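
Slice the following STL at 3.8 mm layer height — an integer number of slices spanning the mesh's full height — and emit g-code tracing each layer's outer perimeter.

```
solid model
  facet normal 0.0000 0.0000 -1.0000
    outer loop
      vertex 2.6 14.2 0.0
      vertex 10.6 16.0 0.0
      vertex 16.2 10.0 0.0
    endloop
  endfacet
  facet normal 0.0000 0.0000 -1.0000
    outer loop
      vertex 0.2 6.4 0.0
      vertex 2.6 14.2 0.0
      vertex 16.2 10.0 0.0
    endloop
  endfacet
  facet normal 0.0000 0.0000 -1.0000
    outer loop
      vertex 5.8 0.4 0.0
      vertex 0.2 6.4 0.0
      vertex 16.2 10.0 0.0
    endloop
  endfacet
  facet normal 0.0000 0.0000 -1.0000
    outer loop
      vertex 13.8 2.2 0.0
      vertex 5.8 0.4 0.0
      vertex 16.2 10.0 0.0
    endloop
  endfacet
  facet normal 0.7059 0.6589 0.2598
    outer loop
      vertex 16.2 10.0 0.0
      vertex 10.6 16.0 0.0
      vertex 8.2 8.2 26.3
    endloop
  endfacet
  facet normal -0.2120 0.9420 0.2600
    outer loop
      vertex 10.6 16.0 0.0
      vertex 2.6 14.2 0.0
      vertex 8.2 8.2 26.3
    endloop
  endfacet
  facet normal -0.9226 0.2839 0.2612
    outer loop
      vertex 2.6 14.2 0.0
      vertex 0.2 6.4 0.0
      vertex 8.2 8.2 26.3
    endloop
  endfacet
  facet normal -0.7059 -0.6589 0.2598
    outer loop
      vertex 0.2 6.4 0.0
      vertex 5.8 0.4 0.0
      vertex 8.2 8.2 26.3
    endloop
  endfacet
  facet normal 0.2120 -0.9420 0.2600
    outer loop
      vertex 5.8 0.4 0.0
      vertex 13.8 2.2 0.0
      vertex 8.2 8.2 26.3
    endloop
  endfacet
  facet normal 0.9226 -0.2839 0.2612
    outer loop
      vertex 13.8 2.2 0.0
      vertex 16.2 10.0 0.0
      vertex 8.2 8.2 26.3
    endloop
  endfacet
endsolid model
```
; perimeter-only toolpath
G21 ; units = mm
G90 ; absolute positioning
G28 ; home
; layer 1
G0 Z3.8
G0 X15.1 Y9.7
G1 X10.3 Y14.9
G1 X3.4 Y13.3
G1 X1.3 Y6.7
G1 X6.1 Y1.5
G1 X13.0 Y3.1
G1 X15.1 Y9.7
; layer 2
G0 Z7.5
G0 X13.9 Y9.5
G1 X9.9 Y13.8
G1 X4.2 Y12.5
G1 X2.5 Y6.9
G1 X6.5 Y2.6
G1 X12.2 Y3.9
G1 X13.9 Y9.5
; layer 3
G0 Z11.3
G0 X12.8 Y9.2
G1 X9.6 Y12.7
G1 X5.0 Y11.6
G1 X3.6 Y7.2
G1 X6.8 Y3.7
G1 X11.4 Y4.8
G1 X12.8 Y9.2
; layer 4
G0 Z15.0
G0 X11.6 Y9.0
G1 X9.2 Y11.5
G1 X5.8 Y10.8
G1 X4.8 Y7.4
G1 X7.2 Y4.9
G1 X10.6 Y5.6
G1 X11.6 Y9.0
; layer 5
G0 Z18.8
G0 X10.5 Y8.7
G1 X8.9 Y10.4
G1 X6.6 Y9.9
G1 X5.9 Y7.7
G1 X7.5 Y6.0
G1 X9.8 Y6.5
G1 X10.5 Y8.7
; layer 6
G0 Z22.5
G0 X9.3 Y8.5
G1 X8.5 Y9.3
G1 X7.4 Y9.1
G1 X7.1 Y7.9
G1 X7.9 Y7.1
G1 X9.0 Y7.3
G1 X9.3 Y8.5
M2 ; end

The solid is a regular 6-sided pyramid, base circumscribed radius ≈ 8.2 mm, apex at z ≈ 26.3 mm. Slicing at Δz = 3.8 mm — 7 equal slices spanning the solid's height, so layer i sits at z = i·h/7 — gives 6 non-empty perimeters. Each is a 6-segment closed polygon; G0 lifts to the layer z and rapids to the start vertex, then G1 traces the edges. The cross-section shrinks linearly with z (the slice at the apex is degenerate and omitted).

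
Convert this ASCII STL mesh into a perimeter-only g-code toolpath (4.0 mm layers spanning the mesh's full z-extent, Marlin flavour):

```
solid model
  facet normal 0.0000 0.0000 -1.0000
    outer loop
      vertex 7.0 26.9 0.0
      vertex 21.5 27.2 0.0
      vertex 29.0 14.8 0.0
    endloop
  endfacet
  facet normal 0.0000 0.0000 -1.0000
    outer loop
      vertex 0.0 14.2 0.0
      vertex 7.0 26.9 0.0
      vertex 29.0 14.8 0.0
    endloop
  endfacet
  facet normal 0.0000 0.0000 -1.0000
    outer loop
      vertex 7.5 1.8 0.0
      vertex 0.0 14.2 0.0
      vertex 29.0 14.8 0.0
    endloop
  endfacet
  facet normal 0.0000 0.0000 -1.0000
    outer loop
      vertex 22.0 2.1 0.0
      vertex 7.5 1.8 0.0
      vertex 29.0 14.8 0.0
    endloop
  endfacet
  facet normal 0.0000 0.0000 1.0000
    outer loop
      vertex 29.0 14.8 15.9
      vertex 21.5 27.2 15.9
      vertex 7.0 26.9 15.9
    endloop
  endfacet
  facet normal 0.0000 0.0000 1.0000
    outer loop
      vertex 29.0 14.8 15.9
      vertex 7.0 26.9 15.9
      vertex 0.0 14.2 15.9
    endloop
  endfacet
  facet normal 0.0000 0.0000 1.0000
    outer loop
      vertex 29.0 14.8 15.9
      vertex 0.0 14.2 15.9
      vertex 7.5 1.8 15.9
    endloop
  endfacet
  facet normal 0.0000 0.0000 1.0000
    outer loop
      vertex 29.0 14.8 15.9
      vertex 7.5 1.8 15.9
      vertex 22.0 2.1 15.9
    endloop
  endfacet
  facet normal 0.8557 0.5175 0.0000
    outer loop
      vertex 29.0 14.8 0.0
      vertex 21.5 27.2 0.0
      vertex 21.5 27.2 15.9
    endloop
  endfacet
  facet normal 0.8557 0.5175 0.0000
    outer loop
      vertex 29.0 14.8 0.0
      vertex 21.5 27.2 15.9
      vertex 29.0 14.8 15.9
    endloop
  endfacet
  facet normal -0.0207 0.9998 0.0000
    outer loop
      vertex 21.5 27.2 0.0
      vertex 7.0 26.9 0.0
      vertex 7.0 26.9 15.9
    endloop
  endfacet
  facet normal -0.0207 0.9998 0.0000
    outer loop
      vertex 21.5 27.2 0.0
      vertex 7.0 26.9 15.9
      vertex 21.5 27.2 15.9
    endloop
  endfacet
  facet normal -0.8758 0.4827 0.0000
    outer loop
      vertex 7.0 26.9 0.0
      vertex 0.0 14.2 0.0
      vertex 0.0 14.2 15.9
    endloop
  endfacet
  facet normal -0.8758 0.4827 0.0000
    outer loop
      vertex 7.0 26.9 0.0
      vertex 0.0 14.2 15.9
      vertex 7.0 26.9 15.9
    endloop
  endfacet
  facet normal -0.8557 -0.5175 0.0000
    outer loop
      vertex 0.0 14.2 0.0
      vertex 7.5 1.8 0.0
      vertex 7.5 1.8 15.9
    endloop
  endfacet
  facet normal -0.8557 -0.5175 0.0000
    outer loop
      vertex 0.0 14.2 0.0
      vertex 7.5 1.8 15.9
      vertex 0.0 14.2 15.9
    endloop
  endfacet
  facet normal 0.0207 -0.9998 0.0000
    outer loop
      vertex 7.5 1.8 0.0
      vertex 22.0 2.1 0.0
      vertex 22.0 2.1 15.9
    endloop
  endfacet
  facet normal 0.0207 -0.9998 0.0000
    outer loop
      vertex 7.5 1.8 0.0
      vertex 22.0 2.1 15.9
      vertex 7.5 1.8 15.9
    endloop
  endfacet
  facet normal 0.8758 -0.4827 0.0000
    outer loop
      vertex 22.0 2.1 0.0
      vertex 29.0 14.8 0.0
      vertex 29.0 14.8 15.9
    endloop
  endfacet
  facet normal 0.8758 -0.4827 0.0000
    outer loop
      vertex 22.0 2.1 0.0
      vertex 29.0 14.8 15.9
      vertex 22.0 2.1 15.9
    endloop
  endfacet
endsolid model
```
; perimeter-only toolpath
G21 ; units = mm
G90 ; absolute positioning
G28 ; home
; layer 1
G0 Z4.0
G0 X29.0 Y14.8
G1 X21.5 Y27.2
G1 X7.0 Y26.9
G1 X0.0 Y14.2
G1 X7.5 Y1.8
G1 X22.0 Y2.1
G1 X29.0 Y14.8
; layer 2
G0 Z8.0
G0 X29.0 Y14.8
G1 X21.5 Y27.2
G1 X7.0 Y26.9
G1 X0.0 Y14.2
G1 X7.5 Y1.8
G1 X22.0 Y2.1
G1 X29.0 Y14.8
; layer 3
G0 Z11.9
G0 X29.0 Y14.8
G1 X21.5 Y27.2
G1 X7.0 Y26.9
G1 X0.0 Y14.2
G1 X7.5 Y1.8
G1 X22.0 Y2.1
G1 X29.0 Y14.8
; layer 4
G0 Z15.9
G0 X29.0 Y14.8
G1 X21.5 Y27.2
G1 X7.0 Y26.9
G1 X0.0 Y14.2
G1 X7.5 Y1.8
G1 X22.0 Y2.1
G1 X29.0 Y14.8
M2 ; end

The solid is a regular 6-sided prism (a cylinder approximated with 6 flat sides), circumscribed radius ≈ 14.5 mm, height ≈ 15.9 mm. Slicing at Δz = 4.0 mm — 4 equal slices spanning the solid's height, so layer i sits at z = i·h/4 — gives 4 non-empty perimeters. Each is a 6-segment closed polygon; G0 lifts to the layer z and rapids to the start vertex, then G1 traces the edges.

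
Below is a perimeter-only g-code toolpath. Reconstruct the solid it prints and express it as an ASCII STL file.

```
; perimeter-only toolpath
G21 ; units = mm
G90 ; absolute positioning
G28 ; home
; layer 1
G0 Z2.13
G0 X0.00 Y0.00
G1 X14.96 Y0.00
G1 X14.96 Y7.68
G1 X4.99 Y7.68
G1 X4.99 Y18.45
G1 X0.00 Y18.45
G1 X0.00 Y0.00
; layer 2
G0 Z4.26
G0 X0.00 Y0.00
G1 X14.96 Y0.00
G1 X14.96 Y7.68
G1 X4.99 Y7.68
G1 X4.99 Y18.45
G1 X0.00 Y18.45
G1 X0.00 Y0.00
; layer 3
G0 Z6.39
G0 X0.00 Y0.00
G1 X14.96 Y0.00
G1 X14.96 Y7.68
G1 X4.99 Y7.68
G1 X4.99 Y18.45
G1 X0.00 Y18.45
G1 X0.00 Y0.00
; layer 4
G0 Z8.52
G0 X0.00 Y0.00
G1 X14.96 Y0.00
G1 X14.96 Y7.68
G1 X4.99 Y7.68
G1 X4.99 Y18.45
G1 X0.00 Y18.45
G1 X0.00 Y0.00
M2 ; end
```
solid part
  facet normal 0.0000 0.0000 -1.0000
    outer loop
      vertex 14.96 7.68 0.00
      vertex 14.96 0.00 0.00
      vertex 0.00 0.00 0.00
    endloop
  endfacet
  facet normal 0.0000 0.0000 -1.0000
    outer loop
      vertex 4.99 7.68 0.00
      vertex 14.96 7.68 0.00
      vertex 0.00 0.00 0.00
    endloop
  endfacet
  facet normal 0.0000 0.0000 -1.0000
    outer loop
      vertex 4.99 18.45 0.00
      vertex 4.99 7.68 0.00
      vertex 0.00 0.00 0.00
    endloop
  endfacet
  facet normal 0.0000 0.0000 -1.0000
    outer loop
      vertex 0.00 18.45 0.00
      vertex 4.99 18.45 0.00
      vertex 0.00 0.00 0.00
    endloop
  endfacet
  facet normal 0.0000 0.0000 1.0000
    outer loop
      vertex 0.00 0.00 8.52
      vertex 14.96 0.00 8.52
      vertex 14.96 7.68 8.52
    endloop
  endfacet
  facet normal 0.0000 0.0000 1.0000
    outer loop
      vertex 0.00 0.00 8.52
      vertex 14.96 7.68 8.52
      vertex 4.99 7.68 8.52
    endloop
  endfacet
  facet normal 0.0000 0.0000 1.0000
    outer loop
      vertex 0.00 0.00 8.52
      vertex 4.99 7.68 8.52
      vertex 4.99 18.45 8.52
    endloop
  endfacet
  facet normal 0.0000 0.0000 1.0000
    outer loop
      vertex 0.00 0.00 8.52
      vertex 4.99 18.45 8.52
      vertex 0.00 18.45 8.52
    endloop
  endfacet
  facet normal 0.0000 -1.0000 0.0000
    outer loop
      vertex 0.00 0.00 0.00
      vertex 14.96 0.00 0.00
      vertex 14.96 0.00 8.52
    endloop
  endfacet
  facet normal 0.0000 -1.0000 0.0000
    outer loop
      vertex 0.00 0.00 0.00
      vertex 14.96 0.00 8.52
      vertex 0.00 0.00 8.52
    endloop
  endfacet
  facet normal 1.0000 0.0000 0.0000
    outer loop
      vertex 14.96 0.00 0.00
      vertex 14.96 7.68 0.00
      vertex 14.96 7.68 8.52
    endloop
  endfacet
  facet normal 1.0000 0.0000 0.0000
    outer loop
      vertex 14.96 0.00 0.00
      vertex 14.96 7.68 8.52
      vertex 14.96 0.00 8.52
    endloop
  endfacet
  facet normal 0.0000 1.0000 0.0000
    outer loop
      vertex 14.96 7.68 0.00
      vertex 4.99 7.68 0.00
      vertex 4.99 7.68 8.52
    endloop
  endfacet
  facet normal 0.0000 1.0000 0.0000
    outer loop
      vertex 14.96 7.68 0.00
      vertex 4.99 7.68 8.52
      vertex 14.96 7.68 8.52
    endloop
  endfacet
  facet normal 1.0000 0.0000 0.0000
    outer loop
      vertex 4.99 7.68 0.00
      vertex 4.99 18.45 0.00
      vertex 4.99 18.45 8.52
    endloop
  endfacet
  facet normal 1.0000 0.0000 0.0000
    outer loop
      vertex 4.99 7.68 0.00
      vertex 4.99 18.45 8.52
      vertex 4.99 7.68 8.52
    endloop
  endfacet
  facet normal 0.0000 1.0000 0.0000
    outer loop
      vertex 4.99 18.45 0.00
      vertex 0.00 18.45 0.00
      vertex 0.00 18.45 8.52
    endloop
  endfacet
  facet normal 0.0000 1.0000 0.0000
    outer loop
      vertex 4.99 18.45 0.00
      vertex 0.00 18.45 8.52
      vertex 4.99 18.45 8.52
    endloop
  endfacet
  facet normal -1.0000 0.0000 0.0000
    outer loop
      vertex 0.00 18.45 0.00
      vertex 0.00 0.00 0.00
      vertex 0.00 0.00 8.52
    endloop
  endfacet
  facet normal -1.0000 0.0000 0.0000
    outer loop
      vertex 0.00 18.45 0.00
      vertex 0.00 0.00 8.52
      vertex 0.00 18.45 8.52
    endloop
  endfacet
endsolid part

The G0 Z moves step by Δz≈2.13 mm. Every layer's G1 loop is the same polygon, so the solid is a straight extrusion of it from z=0 to z≈8.52. Closing with flat bottom and top caps and triangulating gives 20 facets — an L-shaped prism: outer 15 × 18.4 mm, arm thicknesses ≈ 7.68 mm (horizontal) and 4.99 mm (vertical), extruded 8.52 mm in z.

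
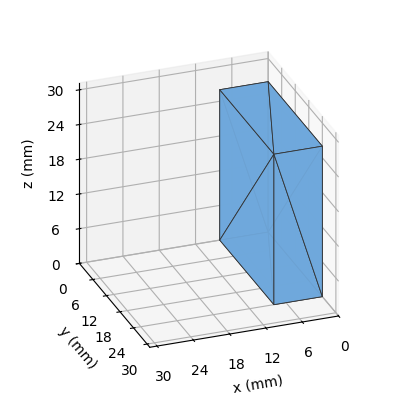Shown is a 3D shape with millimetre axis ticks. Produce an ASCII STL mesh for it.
Reading the render: the shape is a rectangular box, roughly 8 × 24 mm footprint and 26 mm tall (dimensions read to the nearest mm from the axis ticks). For the STL, each face is triangulated and given an outward normal.

solid part
  facet normal 0.0000 0.0000 -1.0000
    outer loop
      vertex 8.0 24.0 0.0
      vertex 8.0 0.0 0.0
      vertex 0.0 0.0 0.0
    endloop
  endfacet
  facet normal 0.0000 0.0000 -1.0000
    outer loop
      vertex 0.0 24.0 0.0
      vertex 8.0 24.0 0.0
      vertex 0.0 0.0 0.0
    endloop
  endfacet
  facet normal 0.0000 0.0000 1.0000
    outer loop
      vertex 0.0 0.0 26.0
      vertex 8.0 0.0 26.0
      vertex 8.0 24.0 26.0
    endloop
  endfacet
  facet normal 0.0000 0.0000 1.0000
    outer loop
      vertex 0.0 0.0 26.0
      vertex 8.0 24.0 26.0
      vertex 0.0 24.0 26.0
    endloop
  endfacet
  facet normal 0.0000 -1.0000 0.0000
    outer loop
      vertex 0.0 0.0 0.0
      vertex 8.0 0.0 0.0
      vertex 8.0 0.0 26.0
    endloop
  endfacet
  facet normal 0.0000 -1.0000 0.0000
    outer loop
      vertex 0.0 0.0 0.0
      vertex 8.0 0.0 26.0
      vertex 0.0 0.0 26.0
    endloop
  endfacet
  facet normal 0.0000 1.0000 0.0000
    outer loop
      vertex 8.0 24.0 26.0
      vertex 8.0 24.0 0.0
      vertex 0.0 24.0 0.0
    endloop
  endfacet
  facet normal 0.0000 1.0000 0.0000
    outer loop
      vertex 0.0 24.0 26.0
      vertex 8.0 24.0 26.0
      vertex 0.0 24.0 0.0
    endloop
  endfacet
  facet normal -1.0000 0.0000 0.0000
    outer loop
      vertex 0.0 24.0 26.0
      vertex 0.0 24.0 0.0
      vertex 0.0 0.0 0.0
    endloop
  endfacet
  facet normal -1.0000 0.0000 0.0000
    outer loop
      vertex 0.0 0.0 26.0
      vertex 0.0 24.0 26.0
      vertex 0.0 0.0 0.0
    endloop
  endfacet
  facet normal 1.0000 0.0000 0.0000
    outer loop
      vertex 8.0 0.0 0.0
      vertex 8.0 24.0 0.0
      vertex 8.0 24.0 26.0
    endloop
  endfacet
  facet normal 1.0000 0.0000 0.0000
    outer loop
      vertex 8.0 0.0 0.0
      vertex 8.0 24.0 26.0
      vertex 8.0 0.0 26.0
    endloop
  endfacet
endsolid part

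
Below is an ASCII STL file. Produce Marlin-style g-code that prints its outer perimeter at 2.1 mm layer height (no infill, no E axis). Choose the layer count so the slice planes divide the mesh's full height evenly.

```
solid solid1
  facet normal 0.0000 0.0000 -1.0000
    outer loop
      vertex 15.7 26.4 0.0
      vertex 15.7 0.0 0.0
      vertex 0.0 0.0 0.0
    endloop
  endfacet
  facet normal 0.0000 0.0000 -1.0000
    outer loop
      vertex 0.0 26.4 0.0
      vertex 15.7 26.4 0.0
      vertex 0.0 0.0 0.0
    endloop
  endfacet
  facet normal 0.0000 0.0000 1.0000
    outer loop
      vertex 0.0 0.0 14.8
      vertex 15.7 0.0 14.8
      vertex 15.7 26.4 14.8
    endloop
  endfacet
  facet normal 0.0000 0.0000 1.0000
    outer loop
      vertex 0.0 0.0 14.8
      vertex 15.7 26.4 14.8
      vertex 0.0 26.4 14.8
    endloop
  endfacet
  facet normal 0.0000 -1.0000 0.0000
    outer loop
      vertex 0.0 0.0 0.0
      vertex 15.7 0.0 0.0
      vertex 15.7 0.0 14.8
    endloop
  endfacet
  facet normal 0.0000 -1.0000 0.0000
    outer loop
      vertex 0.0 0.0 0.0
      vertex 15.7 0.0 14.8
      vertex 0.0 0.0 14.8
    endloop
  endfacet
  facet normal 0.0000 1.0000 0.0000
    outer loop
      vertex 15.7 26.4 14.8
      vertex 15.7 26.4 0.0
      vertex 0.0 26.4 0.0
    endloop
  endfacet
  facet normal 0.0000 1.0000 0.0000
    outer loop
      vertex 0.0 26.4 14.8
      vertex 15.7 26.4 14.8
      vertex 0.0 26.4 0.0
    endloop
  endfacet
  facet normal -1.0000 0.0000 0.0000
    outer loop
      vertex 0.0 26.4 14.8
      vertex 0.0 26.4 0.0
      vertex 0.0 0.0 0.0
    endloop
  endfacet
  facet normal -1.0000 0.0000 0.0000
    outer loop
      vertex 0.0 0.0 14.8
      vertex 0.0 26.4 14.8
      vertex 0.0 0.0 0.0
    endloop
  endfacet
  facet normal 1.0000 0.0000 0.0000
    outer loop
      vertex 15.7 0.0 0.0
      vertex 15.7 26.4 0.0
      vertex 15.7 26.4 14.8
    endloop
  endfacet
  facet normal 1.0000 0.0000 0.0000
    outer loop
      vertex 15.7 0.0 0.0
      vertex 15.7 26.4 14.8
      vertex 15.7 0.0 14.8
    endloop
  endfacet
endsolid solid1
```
; perimeter-only toolpath
G21 ; units = mm
G90 ; absolute positioning
G28 ; home
; layer 1
G0 Z2.1
G0 X0.0 Y0.0
G1 X15.7 Y0.0
G1 X15.7 Y26.4
G1 X0.0 Y26.4
G1 X0.0 Y0.0
; layer 2
G0 Z4.2
G0 X0.0 Y0.0
G1 X15.7 Y0.0
G1 X15.7 Y26.4
G1 X0.0 Y26.4
G1 X0.0 Y0.0
; layer 3
G0 Z6.3
G0 X0.0 Y0.0
G1 X15.7 Y0.0
G1 X15.7 Y26.4
G1 X0.0 Y26.4
G1 X0.0 Y0.0
; layer 4
G0 Z8.5
G0 X0.0 Y0.0
G1 X15.7 Y0.0
G1 X15.7 Y26.4
G1 X0.0 Y26.4
G1 X0.0 Y0.0
; layer 5
G0 Z10.6
G0 X0.0 Y0.0
G1 X15.7 Y0.0
G1 X15.7 Y26.4
G1 X0.0 Y26.4
G1 X0.0 Y0.0
; layer 6
G0 Z12.7
G0 X0.0 Y0.0
G1 X15.7 Y0.0
G1 X15.7 Y26.4
G1 X0.0 Y26.4
G1 X0.0 Y0.0
; layer 7
G0 Z14.8
G0 X0.0 Y0.0
G1 X15.7 Y0.0
G1 X15.7 Y26.4
G1 X0.0 Y26.4
G1 X0.0 Y0.0
M2 ; end

The solid is a rectangular box, roughly 15.7 × 26.4 mm footprint and 14.8 mm tall. Slicing at Δz = 2.1 mm — 7 equal slices spanning the solid's height, so layer i sits at z = i·h/7 — gives 7 non-empty perimeters. Each is a 4-segment closed polygon; G0 lifts to the layer z and rapids to the start vertex, then G1 traces the edges.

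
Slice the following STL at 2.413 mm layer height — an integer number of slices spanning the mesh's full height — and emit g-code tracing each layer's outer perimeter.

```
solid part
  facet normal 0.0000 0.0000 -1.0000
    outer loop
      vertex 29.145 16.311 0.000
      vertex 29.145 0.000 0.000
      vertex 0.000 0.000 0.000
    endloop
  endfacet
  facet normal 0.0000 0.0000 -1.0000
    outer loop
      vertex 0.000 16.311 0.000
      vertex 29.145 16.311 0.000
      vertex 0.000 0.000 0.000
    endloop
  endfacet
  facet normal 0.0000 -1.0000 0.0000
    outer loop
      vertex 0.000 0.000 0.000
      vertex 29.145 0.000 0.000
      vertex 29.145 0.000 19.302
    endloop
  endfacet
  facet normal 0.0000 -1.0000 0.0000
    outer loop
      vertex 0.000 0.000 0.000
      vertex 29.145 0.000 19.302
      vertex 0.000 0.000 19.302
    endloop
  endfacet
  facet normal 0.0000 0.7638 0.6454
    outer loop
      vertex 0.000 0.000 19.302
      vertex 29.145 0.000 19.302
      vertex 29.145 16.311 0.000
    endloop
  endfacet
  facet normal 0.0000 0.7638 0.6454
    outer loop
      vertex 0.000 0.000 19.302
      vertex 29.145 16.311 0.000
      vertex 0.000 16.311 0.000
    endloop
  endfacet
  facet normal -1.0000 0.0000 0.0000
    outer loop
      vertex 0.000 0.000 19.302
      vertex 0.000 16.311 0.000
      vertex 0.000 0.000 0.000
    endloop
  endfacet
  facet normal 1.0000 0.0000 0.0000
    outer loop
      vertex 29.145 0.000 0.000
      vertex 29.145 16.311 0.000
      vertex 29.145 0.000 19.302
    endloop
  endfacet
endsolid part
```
; perimeter-only toolpath
G21 ; units = mm
G90 ; absolute positioning
G28 ; home
; layer 1
G0 Z2.413
G0 X0.000 Y0.000
G1 X29.145 Y0.000
G1 X29.145 Y14.272
G1 X0.000 Y14.272
G1 X0.000 Y0.000
; layer 2
G0 Z4.825
G0 X0.000 Y0.000
G1 X29.145 Y0.000
G1 X29.145 Y12.233
G1 X0.000 Y12.233
G1 X0.000 Y0.000
; layer 3
G0 Z7.238
G0 X0.000 Y0.000
G1 X29.145 Y0.000
G1 X29.145 Y10.194
G1 X0.000 Y10.194
G1 X0.000 Y0.000
; layer 4
G0 Z9.651
G0 X0.000 Y0.000
G1 X29.145 Y0.000
G1 X29.145 Y8.155
G1 X0.000 Y8.155
G1 X0.000 Y0.000
; layer 5
G0 Z12.064
G0 X0.000 Y0.000
G1 X29.145 Y0.000
G1 X29.145 Y6.117
G1 X0.000 Y6.117
G1 X0.000 Y0.000
; layer 6
G0 Z14.476
G0 X0.000 Y0.000
G1 X29.145 Y0.000
G1 X29.145 Y4.078
G1 X0.000 Y4.078
G1 X0.000 Y0.000
; layer 7
G0 Z16.889
G0 X0.000 Y0.000
G1 X29.145 Y0.000
G1 X29.145 Y2.039
G1 X0.000 Y2.039
G1 X0.000 Y0.000
M2 ; end

The solid is a wedge (ramp): 29.1 × 16.3 mm base, rising to 19.3 mm along the y=0 edge and sloping linearly to z=0 at y=16.3. Slicing at Δz = 2.413 mm — 8 equal slices spanning the solid's height, so layer i sits at z = i·h/8 — gives 7 non-empty perimeters. Each is a 4-segment closed polygon; G0 lifts to the layer z and rapids to the start vertex, then G1 traces the edges. The cross-section shrinks linearly with z (the slice at the apex is degenerate and omitted).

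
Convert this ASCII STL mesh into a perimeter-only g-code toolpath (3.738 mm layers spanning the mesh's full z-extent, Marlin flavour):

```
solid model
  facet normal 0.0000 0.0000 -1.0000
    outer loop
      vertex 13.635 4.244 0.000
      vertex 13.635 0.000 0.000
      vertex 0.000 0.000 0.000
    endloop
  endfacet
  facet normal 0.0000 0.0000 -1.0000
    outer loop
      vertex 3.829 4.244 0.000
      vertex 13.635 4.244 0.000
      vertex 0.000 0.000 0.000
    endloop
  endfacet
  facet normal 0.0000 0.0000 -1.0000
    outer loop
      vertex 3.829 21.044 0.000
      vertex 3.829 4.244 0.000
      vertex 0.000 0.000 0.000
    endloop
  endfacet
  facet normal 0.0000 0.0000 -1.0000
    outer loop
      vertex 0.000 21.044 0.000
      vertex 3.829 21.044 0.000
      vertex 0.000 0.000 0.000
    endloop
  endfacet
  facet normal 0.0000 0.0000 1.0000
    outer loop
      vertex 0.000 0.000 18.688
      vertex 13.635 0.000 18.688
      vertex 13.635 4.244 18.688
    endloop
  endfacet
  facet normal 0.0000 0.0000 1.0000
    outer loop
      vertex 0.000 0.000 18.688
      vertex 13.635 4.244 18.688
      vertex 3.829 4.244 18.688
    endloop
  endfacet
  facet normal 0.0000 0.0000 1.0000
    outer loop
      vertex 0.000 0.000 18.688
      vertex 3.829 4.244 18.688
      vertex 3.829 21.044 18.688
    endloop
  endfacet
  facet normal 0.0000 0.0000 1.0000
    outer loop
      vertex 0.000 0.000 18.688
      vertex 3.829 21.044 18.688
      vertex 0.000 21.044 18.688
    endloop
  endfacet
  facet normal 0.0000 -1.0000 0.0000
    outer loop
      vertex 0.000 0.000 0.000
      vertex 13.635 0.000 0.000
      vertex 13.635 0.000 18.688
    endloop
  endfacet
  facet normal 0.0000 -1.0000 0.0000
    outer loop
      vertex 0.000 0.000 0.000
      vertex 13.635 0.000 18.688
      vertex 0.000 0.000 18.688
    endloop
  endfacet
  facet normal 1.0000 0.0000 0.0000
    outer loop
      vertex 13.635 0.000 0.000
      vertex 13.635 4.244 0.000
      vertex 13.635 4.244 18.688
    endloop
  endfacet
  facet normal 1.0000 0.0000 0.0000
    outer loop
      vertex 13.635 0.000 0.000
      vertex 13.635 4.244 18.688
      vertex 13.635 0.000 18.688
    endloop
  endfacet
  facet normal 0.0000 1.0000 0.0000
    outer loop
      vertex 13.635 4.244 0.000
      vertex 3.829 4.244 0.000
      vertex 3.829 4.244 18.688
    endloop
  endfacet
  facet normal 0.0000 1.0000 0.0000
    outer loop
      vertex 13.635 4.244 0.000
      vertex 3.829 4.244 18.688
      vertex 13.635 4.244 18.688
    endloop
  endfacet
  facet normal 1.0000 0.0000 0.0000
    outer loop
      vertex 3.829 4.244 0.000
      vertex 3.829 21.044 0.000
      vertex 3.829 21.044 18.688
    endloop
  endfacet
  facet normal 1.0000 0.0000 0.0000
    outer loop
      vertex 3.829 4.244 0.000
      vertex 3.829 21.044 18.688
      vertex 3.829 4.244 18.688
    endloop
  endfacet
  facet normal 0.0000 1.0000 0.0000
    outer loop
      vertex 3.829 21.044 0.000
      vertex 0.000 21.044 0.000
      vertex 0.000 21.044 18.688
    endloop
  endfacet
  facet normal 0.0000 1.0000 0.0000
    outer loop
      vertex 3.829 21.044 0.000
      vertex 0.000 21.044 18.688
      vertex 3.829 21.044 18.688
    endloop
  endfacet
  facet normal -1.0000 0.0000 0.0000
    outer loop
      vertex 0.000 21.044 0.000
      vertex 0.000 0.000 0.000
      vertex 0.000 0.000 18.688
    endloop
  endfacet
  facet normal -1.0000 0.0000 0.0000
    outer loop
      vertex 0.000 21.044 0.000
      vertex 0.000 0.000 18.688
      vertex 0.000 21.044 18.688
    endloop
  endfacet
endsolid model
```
; perimeter-only toolpath
G21 ; units = mm
G90 ; absolute positioning
G28 ; home
; layer 1
G0 Z3.738
G0 X0.000 Y0.000
G1 X13.635 Y0.000
G1 X13.635 Y4.244
G1 X3.829 Y4.244
G1 X3.829 Y21.044
G1 X0.000 Y21.044
G1 X0.000 Y0.000
; layer 2
G0 Z7.475
G0 X0.000 Y0.000
G1 X13.635 Y0.000
G1 X13.635 Y4.244
G1 X3.829 Y4.244
G1 X3.829 Y21.044
G1 X0.000 Y21.044
G1 X0.000 Y0.000
; layer 3
G0 Z11.213
G0 X0.000 Y0.000
G1 X13.635 Y0.000
G1 X13.635 Y4.244
G1 X3.829 Y4.244
G1 X3.829 Y21.044
G1 X0.000 Y21.044
G1 X0.000 Y0.000
; layer 4
G0 Z14.950
G0 X0.000 Y0.000
G1 X13.635 Y0.000
G1 X13.635 Y4.244
G1 X3.829 Y4.244
G1 X3.829 Y21.044
G1 X0.000 Y21.044
G1 X0.000 Y0.000
; layer 5
G0 Z18.688
G0 X0.000 Y0.000
G1 X13.635 Y0.000
G1 X13.635 Y4.244
G1 X3.829 Y4.244
G1 X3.829 Y21.044
G1 X0.000 Y21.044
G1 X0.000 Y0.000
M2 ; end

The solid is an L-shaped prism: outer 13.6 × 21 mm, arm thicknesses ≈ 4.24 mm (horizontal) and 3.83 mm (vertical), extruded 18.7 mm in z. Slicing at Δz = 3.738 mm — 5 equal slices spanning the solid's height, so layer i sits at z = i·h/5 — gives 5 non-empty perimeters. Each is a 6-segment closed polygon; G0 lifts to the layer z and rapids to the start vertex, then G1 traces the edges.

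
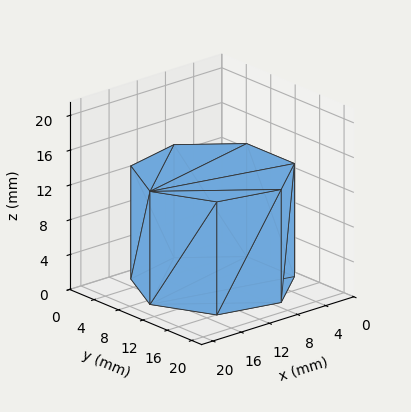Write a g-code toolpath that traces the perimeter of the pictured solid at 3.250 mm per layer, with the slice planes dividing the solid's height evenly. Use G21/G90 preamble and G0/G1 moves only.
Reading the render: the shape is a regular 7-sided prism (a cylinder approximated with 7 flat sides), circumscribed radius ≈ 9 mm, height ≈ 13 mm (dimensions read to the nearest mm from the axis ticks). For the g-code, the solid's height is divided into equal slices at the stated Δz and each level perimeter traced with G1 moves after a G0 lift.

; perimeter-only toolpath
G21 ; units = mm
G90 ; absolute positioning
G28 ; home
; layer 1
G0 Z3.250
G0 X18.000 Y9.000
G1 X14.611 Y16.036
G1 X6.997 Y17.774
G1 X0.891 Y12.905
G1 X0.891 Y5.095
G1 X6.997 Y0.226
G1 X14.611 Y1.964
G1 X18.000 Y9.000
; layer 2
G0 Z6.500
G0 X18.000 Y9.000
G1 X14.611 Y16.036
G1 X6.997 Y17.774
G1 X0.891 Y12.905
G1 X0.891 Y5.095
G1 X6.997 Y0.226
G1 X14.611 Y1.964
G1 X18.000 Y9.000
; layer 3
G0 Z9.750
G0 X18.000 Y9.000
G1 X14.611 Y16.036
G1 X6.997 Y17.774
G1 X0.891 Y12.905
G1 X0.891 Y5.095
G1 X6.997 Y0.226
G1 X14.611 Y1.964
G1 X18.000 Y9.000
; layer 4
G0 Z13.000
G0 X18.000 Y9.000
G1 X14.611 Y16.036
G1 X6.997 Y17.774
G1 X0.891 Y12.905
G1 X0.891 Y5.095
G1 X6.997 Y0.226
G1 X14.611 Y1.964
G1 X18.000 Y9.000
M2 ; end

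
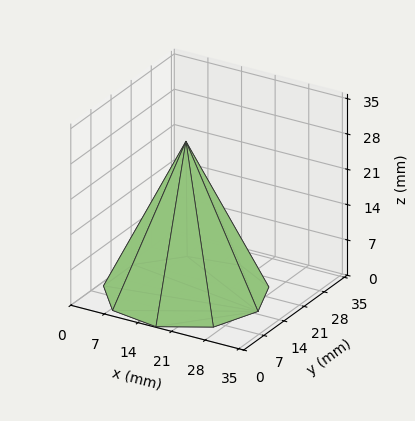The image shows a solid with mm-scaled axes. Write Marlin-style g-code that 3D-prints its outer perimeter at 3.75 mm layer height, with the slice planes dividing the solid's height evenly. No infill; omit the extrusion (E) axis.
Reading the render: the shape is a regular 9-sided pyramid, base circumscribed radius ≈ 15 mm, apex at z ≈ 30 mm (dimensions read to the nearest mm from the axis ticks). For the g-code, the solid's height is divided into equal slices at the stated Δz and each level perimeter traced with G1 moves after a G0 lift.

; perimeter-only toolpath
G21 ; units = mm
G90 ; absolute positioning
G28 ; home
; layer 1
G0 Z3.75
G0 X28.12 Y15.00
G1 X25.05 Y23.44
G1 X17.28 Y27.92
G1 X8.44 Y26.37
G1 X2.66 Y19.49
G1 X2.66 Y10.51
G1 X8.44 Y3.63
G1 X17.28 Y2.08
G1 X25.05 Y6.57
G1 X28.12 Y15.00
; layer 2
G0 Z7.50
G0 X26.25 Y15.00
G1 X23.62 Y22.23
G1 X16.95 Y26.08
G1 X9.38 Y24.74
G1 X4.42 Y18.85
G1 X4.42 Y11.15
G1 X9.38 Y5.26
G1 X16.95 Y3.92
G1 X23.62 Y7.77
G1 X26.25 Y15.00
; layer 3
G0 Z11.25
G0 X24.38 Y15.00
G1 X22.18 Y21.02
G1 X16.62 Y24.23
G1 X10.31 Y23.12
G1 X6.19 Y18.21
G1 X6.19 Y11.79
G1 X10.31 Y6.88
G1 X16.62 Y5.77
G1 X22.18 Y8.97
G1 X24.38 Y15.00
; layer 4
G0 Z15.00
G0 X22.50 Y15.00
G1 X20.74 Y19.82
G1 X16.30 Y22.38
G1 X11.25 Y21.49
G1 X7.95 Y17.56
G1 X7.95 Y12.43
G1 X11.25 Y8.50
G1 X16.30 Y7.62
G1 X20.74 Y10.18
G1 X22.50 Y15.00
; layer 5
G0 Z18.75
G0 X20.62 Y15.00
G1 X19.31 Y18.62
G1 X15.98 Y20.54
G1 X12.19 Y19.87
G1 X9.71 Y16.92
G1 X9.71 Y13.08
G1 X12.19 Y10.13
G1 X15.98 Y9.46
G1 X19.31 Y11.38
G1 X20.62 Y15.00
; layer 6
G0 Z22.50
G0 X18.75 Y15.00
G1 X17.87 Y17.41
G1 X15.65 Y18.69
G1 X13.12 Y18.25
G1 X11.47 Y16.28
G1 X11.47 Y13.72
G1 X13.12 Y11.75
G1 X15.65 Y11.31
G1 X17.87 Y12.59
G1 X18.75 Y15.00
; layer 7
G0 Z26.25
G0 X16.88 Y15.00
G1 X16.44 Y16.20
G1 X15.32 Y16.85
G1 X14.06 Y16.62
G1 X13.24 Y15.64
G1 X13.24 Y14.36
G1 X14.06 Y13.38
G1 X15.32 Y13.15
G1 X16.44 Y13.79
G1 X16.88 Y15.00
M2 ; end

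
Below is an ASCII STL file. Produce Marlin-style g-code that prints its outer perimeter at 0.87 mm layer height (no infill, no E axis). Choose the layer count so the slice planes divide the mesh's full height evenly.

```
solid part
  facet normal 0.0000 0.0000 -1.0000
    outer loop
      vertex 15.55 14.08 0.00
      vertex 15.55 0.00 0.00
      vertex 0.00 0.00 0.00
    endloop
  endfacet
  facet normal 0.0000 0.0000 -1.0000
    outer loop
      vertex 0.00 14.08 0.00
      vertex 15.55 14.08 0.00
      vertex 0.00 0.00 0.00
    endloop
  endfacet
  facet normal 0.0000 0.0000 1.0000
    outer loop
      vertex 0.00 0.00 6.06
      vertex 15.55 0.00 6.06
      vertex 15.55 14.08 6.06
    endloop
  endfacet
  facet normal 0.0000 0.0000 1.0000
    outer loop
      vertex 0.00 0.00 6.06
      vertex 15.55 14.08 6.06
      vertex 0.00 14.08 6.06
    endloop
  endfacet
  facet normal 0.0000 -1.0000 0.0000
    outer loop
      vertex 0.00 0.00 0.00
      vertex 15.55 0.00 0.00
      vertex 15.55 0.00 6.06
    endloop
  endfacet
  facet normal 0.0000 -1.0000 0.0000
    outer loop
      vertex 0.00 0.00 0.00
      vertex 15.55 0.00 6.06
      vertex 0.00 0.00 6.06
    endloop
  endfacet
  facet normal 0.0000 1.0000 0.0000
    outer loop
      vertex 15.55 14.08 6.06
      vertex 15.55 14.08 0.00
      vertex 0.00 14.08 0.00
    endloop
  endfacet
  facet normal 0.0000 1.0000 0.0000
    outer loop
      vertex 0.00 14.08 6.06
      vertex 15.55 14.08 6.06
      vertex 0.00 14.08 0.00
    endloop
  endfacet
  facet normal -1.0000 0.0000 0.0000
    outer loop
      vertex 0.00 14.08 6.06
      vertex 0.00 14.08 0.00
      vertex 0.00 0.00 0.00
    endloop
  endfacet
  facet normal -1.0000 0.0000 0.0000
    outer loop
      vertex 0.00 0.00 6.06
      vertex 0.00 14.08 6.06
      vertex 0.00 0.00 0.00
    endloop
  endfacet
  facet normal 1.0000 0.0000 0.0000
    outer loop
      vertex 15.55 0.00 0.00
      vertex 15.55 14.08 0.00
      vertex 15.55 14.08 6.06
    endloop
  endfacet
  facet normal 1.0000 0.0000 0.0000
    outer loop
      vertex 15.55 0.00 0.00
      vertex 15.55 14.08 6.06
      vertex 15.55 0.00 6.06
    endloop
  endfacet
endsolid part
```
; perimeter-only toolpath
G21 ; units = mm
G90 ; absolute positioning
G28 ; home
; layer 1
G0 Z0.87
G0 X0.00 Y0.00
G1 X15.55 Y0.00
G1 X15.55 Y14.08
G1 X0.00 Y14.08
G1 X0.00 Y0.00
; layer 2
G0 Z1.73
G0 X0.00 Y0.00
G1 X15.55 Y0.00
G1 X15.55 Y14.08
G1 X0.00 Y14.08
G1 X0.00 Y0.00
; layer 3
G0 Z2.60
G0 X0.00 Y0.00
G1 X15.55 Y0.00
G1 X15.55 Y14.08
G1 X0.00 Y14.08
G1 X0.00 Y0.00
; layer 4
G0 Z3.46
G0 X0.00 Y0.00
G1 X15.55 Y0.00
G1 X15.55 Y14.08
G1 X0.00 Y14.08
G1 X0.00 Y0.00
; layer 5
G0 Z4.33
G0 X0.00 Y0.00
G1 X15.55 Y0.00
G1 X15.55 Y14.08
G1 X0.00 Y14.08
G1 X0.00 Y0.00
; layer 6
G0 Z5.19
G0 X0.00 Y0.00
G1 X15.55 Y0.00
G1 X15.55 Y14.08
G1 X0.00 Y14.08
G1 X0.00 Y0.00
; layer 7
G0 Z6.06
G0 X0.00 Y0.00
G1 X15.55 Y0.00
G1 X15.55 Y14.08
G1 X0.00 Y14.08
G1 X0.00 Y0.00
M2 ; end

The solid is a rectangular box, roughly 15.6 × 14.1 mm footprint and 6.06 mm tall. Slicing at Δz = 0.87 mm — 7 equal slices spanning the solid's height, so layer i sits at z = i·h/7 — gives 7 non-empty perimeters. Each is a 4-segment closed polygon; G0 lifts to the layer z and rapids to the start vertex, then G1 traces the edges.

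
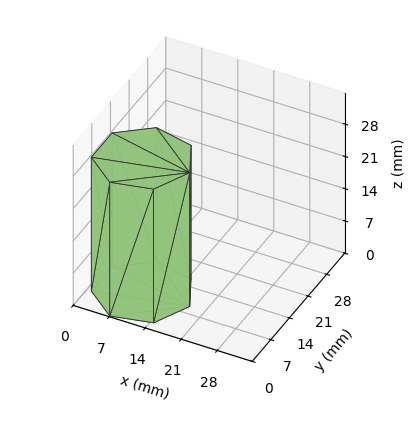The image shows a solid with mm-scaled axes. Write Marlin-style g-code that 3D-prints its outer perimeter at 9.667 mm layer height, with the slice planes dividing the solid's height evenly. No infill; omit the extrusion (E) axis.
Reading the render: the shape is a regular 7-sided prism (a cylinder approximated with 7 flat sides), circumscribed radius ≈ 9 mm, height ≈ 29 mm (dimensions read to the nearest mm from the axis ticks). For the g-code, the solid's height is divided into equal slices at the stated Δz and each level perimeter traced with G1 moves after a G0 lift.

; perimeter-only toolpath
G21 ; units = mm
G90 ; absolute positioning
G28 ; home
; layer 1
G0 Z9.667
G0 X18.000 Y9.000
G1 X14.611 Y16.036
G1 X6.997 Y17.774
G1 X0.891 Y12.905
G1 X0.891 Y5.095
G1 X6.997 Y0.226
G1 X14.611 Y1.964
G1 X18.000 Y9.000
; layer 2
G0 Z19.333
G0 X18.000 Y9.000
G1 X14.611 Y16.036
G1 X6.997 Y17.774
G1 X0.891 Y12.905
G1 X0.891 Y5.095
G1 X6.997 Y0.226
G1 X14.611 Y1.964
G1 X18.000 Y9.000
; layer 3
G0 Z29.000
G0 X18.000 Y9.000
G1 X14.611 Y16.036
G1 X6.997 Y17.774
G1 X0.891 Y12.905
G1 X0.891 Y5.095
G1 X6.997 Y0.226
G1 X14.611 Y1.964
G1 X18.000 Y9.000
M2 ; end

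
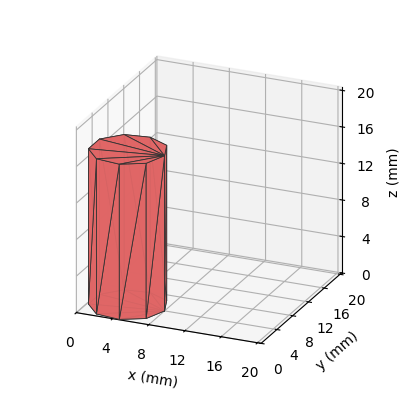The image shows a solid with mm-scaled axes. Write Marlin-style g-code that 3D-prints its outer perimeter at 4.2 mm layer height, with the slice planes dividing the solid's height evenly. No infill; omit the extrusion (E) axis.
Reading the render: the shape is a regular 9-sided prism (a cylinder approximated with 9 flat sides), circumscribed radius ≈ 4 mm, height ≈ 17 mm (dimensions read to the nearest mm from the axis ticks). For the g-code, the solid's height is divided into equal slices at the stated Δz and each level perimeter traced with G1 moves after a G0 lift.

; perimeter-only toolpath
G21 ; units = mm
G90 ; absolute positioning
G28 ; home
; layer 1
G0 Z4.2
G0 X8.0 Y4.0
G1 X7.1 Y6.6
G1 X4.7 Y7.9
G1 X2.0 Y7.5
G1 X0.2 Y5.4
G1 X0.2 Y2.6
G1 X2.0 Y0.5
G1 X4.7 Y0.1
G1 X7.1 Y1.4
G1 X8.0 Y4.0
; layer 2
G0 Z8.5
G0 X8.0 Y4.0
G1 X7.1 Y6.6
G1 X4.7 Y7.9
G1 X2.0 Y7.5
G1 X0.2 Y5.4
G1 X0.2 Y2.6
G1 X2.0 Y0.5
G1 X4.7 Y0.1
G1 X7.1 Y1.4
G1 X8.0 Y4.0
; layer 3
G0 Z12.8
G0 X8.0 Y4.0
G1 X7.1 Y6.6
G1 X4.7 Y7.9
G1 X2.0 Y7.5
G1 X0.2 Y5.4
G1 X0.2 Y2.6
G1 X2.0 Y0.5
G1 X4.7 Y0.1
G1 X7.1 Y1.4
G1 X8.0 Y4.0
; layer 4
G0 Z17.0
G0 X8.0 Y4.0
G1 X7.1 Y6.6
G1 X4.7 Y7.9
G1 X2.0 Y7.5
G1 X0.2 Y5.4
G1 X0.2 Y2.6
G1 X2.0 Y0.5
G1 X4.7 Y0.1
G1 X7.1 Y1.4
G1 X8.0 Y4.0
M2 ; end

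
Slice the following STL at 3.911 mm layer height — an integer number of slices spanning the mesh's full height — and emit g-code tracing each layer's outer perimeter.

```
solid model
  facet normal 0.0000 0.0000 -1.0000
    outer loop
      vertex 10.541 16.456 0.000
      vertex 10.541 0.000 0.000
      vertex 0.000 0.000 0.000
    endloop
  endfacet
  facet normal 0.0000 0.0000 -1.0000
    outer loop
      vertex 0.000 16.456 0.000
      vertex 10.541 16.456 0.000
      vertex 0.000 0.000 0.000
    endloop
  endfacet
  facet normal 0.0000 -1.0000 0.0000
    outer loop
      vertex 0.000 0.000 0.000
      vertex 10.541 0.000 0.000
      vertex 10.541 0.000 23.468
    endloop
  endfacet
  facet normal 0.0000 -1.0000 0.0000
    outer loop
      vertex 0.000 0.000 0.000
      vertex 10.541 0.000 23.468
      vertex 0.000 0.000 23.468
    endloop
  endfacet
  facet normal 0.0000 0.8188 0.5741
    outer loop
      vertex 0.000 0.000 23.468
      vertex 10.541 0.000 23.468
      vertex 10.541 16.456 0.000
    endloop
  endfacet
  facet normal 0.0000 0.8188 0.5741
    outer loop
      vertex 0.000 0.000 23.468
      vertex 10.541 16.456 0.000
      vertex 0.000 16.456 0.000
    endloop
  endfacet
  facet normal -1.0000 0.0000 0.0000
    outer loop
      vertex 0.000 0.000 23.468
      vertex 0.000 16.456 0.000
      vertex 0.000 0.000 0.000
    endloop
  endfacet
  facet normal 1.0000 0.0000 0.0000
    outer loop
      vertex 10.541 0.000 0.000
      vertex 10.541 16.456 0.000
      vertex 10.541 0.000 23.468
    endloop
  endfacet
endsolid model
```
; perimeter-only toolpath
G21 ; units = mm
G90 ; absolute positioning
G28 ; home
; layer 1
G0 Z3.911
G0 X0.000 Y0.000
G1 X10.541 Y0.000
G1 X10.541 Y13.713
G1 X0.000 Y13.713
G1 X0.000 Y0.000
; layer 2
G0 Z7.823
G0 X0.000 Y0.000
G1 X10.541 Y0.000
G1 X10.541 Y10.971
G1 X0.000 Y10.971
G1 X0.000 Y0.000
; layer 3
G0 Z11.734
G0 X0.000 Y0.000
G1 X10.541 Y0.000
G1 X10.541 Y8.228
G1 X0.000 Y8.228
G1 X0.000 Y0.000
; layer 4
G0 Z15.645
G0 X0.000 Y0.000
G1 X10.541 Y0.000
G1 X10.541 Y5.485
G1 X0.000 Y5.485
G1 X0.000 Y0.000
; layer 5
G0 Z19.557
G0 X0.000 Y0.000
G1 X10.541 Y0.000
G1 X10.541 Y2.743
G1 X0.000 Y2.743
G1 X0.000 Y0.000
M2 ; end

The solid is a wedge (ramp): 10.5 × 16.5 mm base, rising to 23.5 mm along the y=0 edge and sloping linearly to z=0 at y=16.5. Slicing at Δz = 3.911 mm — 6 equal slices spanning the solid's height, so layer i sits at z = i·h/6 — gives 5 non-empty perimeters. Each is a 4-segment closed polygon; G0 lifts to the layer z and rapids to the start vertex, then G1 traces the edges. The cross-section shrinks linearly with z (the slice at the apex is degenerate and omitted).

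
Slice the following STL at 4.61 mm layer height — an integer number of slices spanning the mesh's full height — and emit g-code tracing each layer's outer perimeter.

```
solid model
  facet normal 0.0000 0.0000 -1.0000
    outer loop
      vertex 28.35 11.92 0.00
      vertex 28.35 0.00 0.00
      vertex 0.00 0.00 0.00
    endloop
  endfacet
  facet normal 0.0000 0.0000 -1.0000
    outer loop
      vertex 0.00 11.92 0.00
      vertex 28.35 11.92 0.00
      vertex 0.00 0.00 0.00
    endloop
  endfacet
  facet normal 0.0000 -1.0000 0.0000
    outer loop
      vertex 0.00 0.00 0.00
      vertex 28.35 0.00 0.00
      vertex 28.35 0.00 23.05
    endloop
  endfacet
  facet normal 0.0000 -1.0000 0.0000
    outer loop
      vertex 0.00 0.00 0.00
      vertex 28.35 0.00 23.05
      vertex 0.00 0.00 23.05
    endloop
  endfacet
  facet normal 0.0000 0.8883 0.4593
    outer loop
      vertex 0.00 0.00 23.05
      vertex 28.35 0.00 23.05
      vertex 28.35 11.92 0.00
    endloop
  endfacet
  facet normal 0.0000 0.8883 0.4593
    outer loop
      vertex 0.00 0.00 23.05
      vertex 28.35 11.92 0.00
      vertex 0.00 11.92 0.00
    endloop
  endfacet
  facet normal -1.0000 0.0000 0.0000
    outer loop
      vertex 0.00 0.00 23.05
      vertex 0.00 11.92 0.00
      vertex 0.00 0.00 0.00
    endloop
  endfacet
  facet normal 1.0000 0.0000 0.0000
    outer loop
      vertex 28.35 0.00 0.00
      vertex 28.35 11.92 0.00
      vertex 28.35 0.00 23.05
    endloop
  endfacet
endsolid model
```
; perimeter-only toolpath
G21 ; units = mm
G90 ; absolute positioning
G28 ; home
; layer 1
G0 Z4.61
G0 X0.00 Y0.00
G1 X28.35 Y0.00
G1 X28.35 Y9.54
G1 X0.00 Y9.54
G1 X0.00 Y0.00
; layer 2
G0 Z9.22
G0 X0.00 Y0.00
G1 X28.35 Y0.00
G1 X28.35 Y7.15
G1 X0.00 Y7.15
G1 X0.00 Y0.00
; layer 3
G0 Z13.83
G0 X0.00 Y0.00
G1 X28.35 Y0.00
G1 X28.35 Y4.77
G1 X0.00 Y4.77
G1 X0.00 Y0.00
; layer 4
G0 Z18.44
G0 X0.00 Y0.00
G1 X28.35 Y0.00
G1 X28.35 Y2.38
G1 X0.00 Y2.38
G1 X0.00 Y0.00
M2 ; end

The solid is a wedge (ramp): 28.4 × 11.9 mm base, rising to 23.1 mm along the y=0 edge and sloping linearly to z=0 at y=11.9. Slicing at Δz = 4.61 mm — 5 equal slices spanning the solid's height, so layer i sits at z = i·h/5 — gives 4 non-empty perimeters. Each is a 4-segment closed polygon; G0 lifts to the layer z and rapids to the start vertex, then G1 traces the edges. The cross-section shrinks linearly with z (the slice at the apex is degenerate and omitted).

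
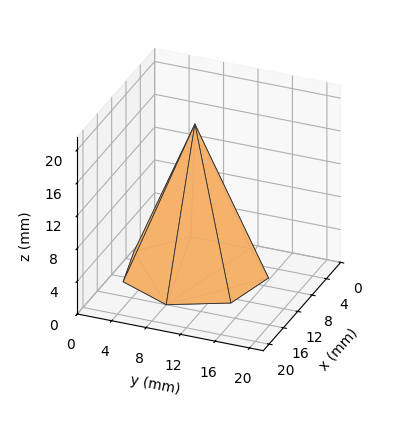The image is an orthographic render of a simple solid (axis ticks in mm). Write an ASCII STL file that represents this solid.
Reading the render: the shape is a regular 7-sided pyramid, base circumscribed radius ≈ 8 mm, apex at z ≈ 18 mm (dimensions read to the nearest mm from the axis ticks). For the STL, each face is triangulated and given an outward normal.

solid part
  facet normal 0.0000 0.0000 -1.0000
    outer loop
      vertex 6.22 15.80 0.00
      vertex 12.99 14.25 0.00
      vertex 16.00 8.00 0.00
    endloop
  endfacet
  facet normal 0.0000 0.0000 -1.0000
    outer loop
      vertex 0.79 11.47 0.00
      vertex 6.22 15.80 0.00
      vertex 16.00 8.00 0.00
    endloop
  endfacet
  facet normal 0.0000 0.0000 -1.0000
    outer loop
      vertex 0.79 4.53 0.00
      vertex 0.79 11.47 0.00
      vertex 16.00 8.00 0.00
    endloop
  endfacet
  facet normal 0.0000 0.0000 -1.0000
    outer loop
      vertex 6.22 0.20 0.00
      vertex 0.79 4.53 0.00
      vertex 16.00 8.00 0.00
    endloop
  endfacet
  facet normal 0.0000 0.0000 -1.0000
    outer loop
      vertex 12.99 1.75 0.00
      vertex 6.22 0.20 0.00
      vertex 16.00 8.00 0.00
    endloop
  endfacet
  facet normal 0.8364 0.4028 0.3717
    outer loop
      vertex 16.00 8.00 0.00
      vertex 12.99 14.25 0.00
      vertex 8.00 8.00 18.00
    endloop
  endfacet
  facet normal 0.2072 0.9050 0.3717
    outer loop
      vertex 12.99 14.25 0.00
      vertex 6.22 15.80 0.00
      vertex 8.00 8.00 18.00
    endloop
  endfacet
  facet normal -0.5788 0.7258 0.3718
    outer loop
      vertex 6.22 15.80 0.00
      vertex 0.79 11.47 0.00
      vertex 8.00 8.00 18.00
    endloop
  endfacet
  facet normal -0.9283 0.0000 0.3718
    outer loop
      vertex 0.79 11.47 0.00
      vertex 0.79 4.53 0.00
      vertex 8.00 8.00 18.00
    endloop
  endfacet
  facet normal -0.5788 -0.7258 0.3718
    outer loop
      vertex 0.79 4.53 0.00
      vertex 6.22 0.20 0.00
      vertex 8.00 8.00 18.00
    endloop
  endfacet
  facet normal 0.2072 -0.9050 0.3717
    outer loop
      vertex 6.22 0.20 0.00
      vertex 12.99 1.75 0.00
      vertex 8.00 8.00 18.00
    endloop
  endfacet
  facet normal 0.8364 -0.4028 0.3717
    outer loop
      vertex 12.99 1.75 0.00
      vertex 16.00 8.00 0.00
      vertex 8.00 8.00 18.00
    endloop
  endfacet
endsolid part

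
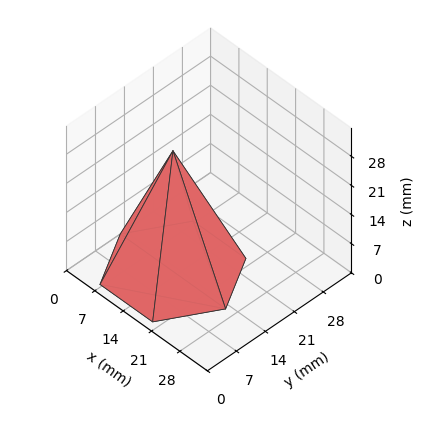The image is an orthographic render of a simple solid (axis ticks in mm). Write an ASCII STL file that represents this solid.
Reading the render: the shape is a regular 6-sided pyramid, base circumscribed radius ≈ 13 mm, apex at z ≈ 29 mm (dimensions read to the nearest mm from the axis ticks). For the STL, each face is triangulated and given an outward normal.

solid part
  facet normal 0.0000 0.0000 -1.0000
    outer loop
      vertex 6.500 24.258 0.000
      vertex 19.500 24.258 0.000
      vertex 26.000 13.000 0.000
    endloop
  endfacet
  facet normal 0.0000 0.0000 -1.0000
    outer loop
      vertex 0.000 13.000 0.000
      vertex 6.500 24.258 0.000
      vertex 26.000 13.000 0.000
    endloop
  endfacet
  facet normal 0.0000 0.0000 -1.0000
    outer loop
      vertex 6.500 1.742 0.000
      vertex 0.000 13.000 0.000
      vertex 26.000 13.000 0.000
    endloop
  endfacet
  facet normal 0.0000 0.0000 -1.0000
    outer loop
      vertex 19.500 1.742 0.000
      vertex 6.500 1.742 0.000
      vertex 26.000 13.000 0.000
    endloop
  endfacet
  facet normal 0.8073 0.4661 0.3619
    outer loop
      vertex 26.000 13.000 0.000
      vertex 19.500 24.258 0.000
      vertex 13.000 13.000 29.000
    endloop
  endfacet
  facet normal 0.0000 0.9322 0.3619
    outer loop
      vertex 19.500 24.258 0.000
      vertex 6.500 24.258 0.000
      vertex 13.000 13.000 29.000
    endloop
  endfacet
  facet normal -0.8073 0.4661 0.3619
    outer loop
      vertex 6.500 24.258 0.000
      vertex 0.000 13.000 0.000
      vertex 13.000 13.000 29.000
    endloop
  endfacet
  facet normal -0.8073 -0.4661 0.3619
    outer loop
      vertex 0.000 13.000 0.000
      vertex 6.500 1.742 0.000
      vertex 13.000 13.000 29.000
    endloop
  endfacet
  facet normal 0.0000 -0.9322 0.3619
    outer loop
      vertex 6.500 1.742 0.000
      vertex 19.500 1.742 0.000
      vertex 13.000 13.000 29.000
    endloop
  endfacet
  facet normal 0.8073 -0.4661 0.3619
    outer loop
      vertex 19.500 1.742 0.000
      vertex 26.000 13.000 0.000
      vertex 13.000 13.000 29.000
    endloop
  endfacet
endsolid part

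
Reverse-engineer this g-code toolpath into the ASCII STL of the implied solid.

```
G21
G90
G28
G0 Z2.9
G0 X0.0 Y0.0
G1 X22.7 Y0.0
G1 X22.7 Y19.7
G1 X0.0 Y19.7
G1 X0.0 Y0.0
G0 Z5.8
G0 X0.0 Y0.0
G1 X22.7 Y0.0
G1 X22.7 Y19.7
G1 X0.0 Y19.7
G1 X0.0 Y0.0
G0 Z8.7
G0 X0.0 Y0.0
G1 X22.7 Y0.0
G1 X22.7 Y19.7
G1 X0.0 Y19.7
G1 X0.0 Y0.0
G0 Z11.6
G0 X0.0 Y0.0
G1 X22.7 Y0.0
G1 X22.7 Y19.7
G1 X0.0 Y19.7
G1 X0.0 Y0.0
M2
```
solid part
  facet normal 0.0000 0.0000 -1.0000
    outer loop
      vertex 22.7 19.7 0.0
      vertex 22.7 0.0 0.0
      vertex 0.0 0.0 0.0
    endloop
  endfacet
  facet normal 0.0000 0.0000 -1.0000
    outer loop
      vertex 0.0 19.7 0.0
      vertex 22.7 19.7 0.0
      vertex 0.0 0.0 0.0
    endloop
  endfacet
  facet normal 0.0000 0.0000 1.0000
    outer loop
      vertex 0.0 0.0 11.6
      vertex 22.7 0.0 11.6
      vertex 22.7 19.7 11.6
    endloop
  endfacet
  facet normal 0.0000 0.0000 1.0000
    outer loop
      vertex 0.0 0.0 11.6
      vertex 22.7 19.7 11.6
      vertex 0.0 19.7 11.6
    endloop
  endfacet
  facet normal 0.0000 -1.0000 0.0000
    outer loop
      vertex 0.0 0.0 0.0
      vertex 22.7 0.0 0.0
      vertex 22.7 0.0 11.6
    endloop
  endfacet
  facet normal 0.0000 -1.0000 0.0000
    outer loop
      vertex 0.0 0.0 0.0
      vertex 22.7 0.0 11.6
      vertex 0.0 0.0 11.6
    endloop
  endfacet
  facet normal 0.0000 1.0000 0.0000
    outer loop
      vertex 22.7 19.7 11.6
      vertex 22.7 19.7 0.0
      vertex 0.0 19.7 0.0
    endloop
  endfacet
  facet normal 0.0000 1.0000 0.0000
    outer loop
      vertex 0.0 19.7 11.6
      vertex 22.7 19.7 11.6
      vertex 0.0 19.7 0.0
    endloop
  endfacet
  facet normal -1.0000 0.0000 0.0000
    outer loop
      vertex 0.0 19.7 11.6
      vertex 0.0 19.7 0.0
      vertex 0.0 0.0 0.0
    endloop
  endfacet
  facet normal -1.0000 0.0000 0.0000
    outer loop
      vertex 0.0 0.0 11.6
      vertex 0.0 19.7 11.6
      vertex 0.0 0.0 0.0
    endloop
  endfacet
  facet normal 1.0000 0.0000 0.0000
    outer loop
      vertex 22.7 0.0 0.0
      vertex 22.7 19.7 0.0
      vertex 22.7 19.7 11.6
    endloop
  endfacet
  facet normal 1.0000 0.0000 0.0000
    outer loop
      vertex 22.7 0.0 0.0
      vertex 22.7 19.7 11.6
      vertex 22.7 0.0 11.6
    endloop
  endfacet
endsolid part

The G0 Z moves step by Δz≈2.9 mm. Every layer's G1 loop is the same polygon, so the solid is a straight extrusion of it from z=0 to z≈11.6. Closing with flat bottom and top caps and triangulating gives 12 facets — a rectangular box, roughly 22.7 × 19.7 mm footprint and 11.6 mm tall.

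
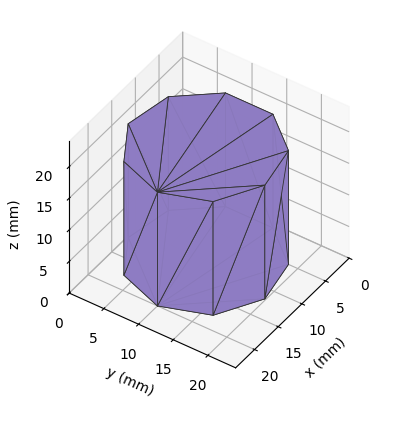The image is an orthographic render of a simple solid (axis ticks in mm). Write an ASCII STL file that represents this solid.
Reading the render: the shape is a regular 9-sided prism (a cylinder approximated with 9 flat sides), circumscribed radius ≈ 10 mm, height ≈ 18 mm (dimensions read to the nearest mm from the axis ticks). For the STL, each face is triangulated and given an outward normal.

solid part
  facet normal 0.0000 0.0000 -1.0000
    outer loop
      vertex 11.736 19.848 0.000
      vertex 17.660 16.428 0.000
      vertex 20.000 10.000 0.000
    endloop
  endfacet
  facet normal 0.0000 0.0000 -1.0000
    outer loop
      vertex 5.000 18.660 0.000
      vertex 11.736 19.848 0.000
      vertex 20.000 10.000 0.000
    endloop
  endfacet
  facet normal 0.0000 0.0000 -1.0000
    outer loop
      vertex 0.603 13.420 0.000
      vertex 5.000 18.660 0.000
      vertex 20.000 10.000 0.000
    endloop
  endfacet
  facet normal 0.0000 0.0000 -1.0000
    outer loop
      vertex 0.603 6.580 0.000
      vertex 0.603 13.420 0.000
      vertex 20.000 10.000 0.000
    endloop
  endfacet
  facet normal 0.0000 0.0000 -1.0000
    outer loop
      vertex 5.000 1.340 0.000
      vertex 0.603 6.580 0.000
      vertex 20.000 10.000 0.000
    endloop
  endfacet
  facet normal 0.0000 0.0000 -1.0000
    outer loop
      vertex 11.736 0.152 0.000
      vertex 5.000 1.340 0.000
      vertex 20.000 10.000 0.000
    endloop
  endfacet
  facet normal 0.0000 0.0000 -1.0000
    outer loop
      vertex 17.660 3.572 0.000
      vertex 11.736 0.152 0.000
      vertex 20.000 10.000 0.000
    endloop
  endfacet
  facet normal 0.0000 0.0000 1.0000
    outer loop
      vertex 20.000 10.000 18.000
      vertex 17.660 16.428 18.000
      vertex 11.736 19.848 18.000
    endloop
  endfacet
  facet normal 0.0000 0.0000 1.0000
    outer loop
      vertex 20.000 10.000 18.000
      vertex 11.736 19.848 18.000
      vertex 5.000 18.660 18.000
    endloop
  endfacet
  facet normal 0.0000 0.0000 1.0000
    outer loop
      vertex 20.000 10.000 18.000
      vertex 5.000 18.660 18.000
      vertex 0.603 13.420 18.000
    endloop
  endfacet
  facet normal 0.0000 0.0000 1.0000
    outer loop
      vertex 20.000 10.000 18.000
      vertex 0.603 13.420 18.000
      vertex 0.603 6.580 18.000
    endloop
  endfacet
  facet normal 0.0000 0.0000 1.0000
    outer loop
      vertex 20.000 10.000 18.000
      vertex 0.603 6.580 18.000
      vertex 5.000 1.340 18.000
    endloop
  endfacet
  facet normal 0.0000 0.0000 1.0000
    outer loop
      vertex 20.000 10.000 18.000
      vertex 5.000 1.340 18.000
      vertex 11.736 0.152 18.000
    endloop
  endfacet
  facet normal 0.0000 0.0000 1.0000
    outer loop
      vertex 20.000 10.000 18.000
      vertex 11.736 0.152 18.000
      vertex 17.660 3.572 18.000
    endloop
  endfacet
  facet normal 0.9397 0.3421 0.0000
    outer loop
      vertex 20.000 10.000 0.000
      vertex 17.660 16.428 0.000
      vertex 17.660 16.428 18.000
    endloop
  endfacet
  facet normal 0.9397 0.3421 0.0000
    outer loop
      vertex 20.000 10.000 0.000
      vertex 17.660 16.428 18.000
      vertex 20.000 10.000 18.000
    endloop
  endfacet
  facet normal 0.5000 0.8660 0.0000
    outer loop
      vertex 17.660 16.428 0.000
      vertex 11.736 19.848 0.000
      vertex 11.736 19.848 18.000
    endloop
  endfacet
  facet normal 0.5000 0.8660 0.0000
    outer loop
      vertex 17.660 16.428 0.000
      vertex 11.736 19.848 18.000
      vertex 17.660 16.428 18.000
    endloop
  endfacet
  facet normal -0.1737 0.9848 0.0000
    outer loop
      vertex 11.736 19.848 0.000
      vertex 5.000 18.660 0.000
      vertex 5.000 18.660 18.000
    endloop
  endfacet
  facet normal -0.1737 0.9848 0.0000
    outer loop
      vertex 11.736 19.848 0.000
      vertex 5.000 18.660 18.000
      vertex 11.736 19.848 18.000
    endloop
  endfacet
  facet normal -0.7660 0.6428 0.0000
    outer loop
      vertex 5.000 18.660 0.000
      vertex 0.603 13.420 0.000
      vertex 0.603 13.420 18.000
    endloop
  endfacet
  facet normal -0.7660 0.6428 0.0000
    outer loop
      vertex 5.000 18.660 0.000
      vertex 0.603 13.420 18.000
      vertex 5.000 18.660 18.000
    endloop
  endfacet
  facet normal -1.0000 0.0000 0.0000
    outer loop
      vertex 0.603 13.420 0.000
      vertex 0.603 6.580 0.000
      vertex 0.603 6.580 18.000
    endloop
  endfacet
  facet normal -1.0000 0.0000 0.0000
    outer loop
      vertex 0.603 13.420 0.000
      vertex 0.603 6.580 18.000
      vertex 0.603 13.420 18.000
    endloop
  endfacet
  facet normal -0.7660 -0.6428 0.0000
    outer loop
      vertex 0.603 6.580 0.000
      vertex 5.000 1.340 0.000
      vertex 5.000 1.340 18.000
    endloop
  endfacet
  facet normal -0.7660 -0.6428 0.0000
    outer loop
      vertex 0.603 6.580 0.000
      vertex 5.000 1.340 18.000
      vertex 0.603 6.580 18.000
    endloop
  endfacet
  facet normal -0.1737 -0.9848 0.0000
    outer loop
      vertex 5.000 1.340 0.000
      vertex 11.736 0.152 0.000
      vertex 11.736 0.152 18.000
    endloop
  endfacet
  facet normal -0.1737 -0.9848 0.0000
    outer loop
      vertex 5.000 1.340 0.000
      vertex 11.736 0.152 18.000
      vertex 5.000 1.340 18.000
    endloop
  endfacet
  facet normal 0.5000 -0.8660 0.0000
    outer loop
      vertex 11.736 0.152 0.000
      vertex 17.660 3.572 0.000
      vertex 17.660 3.572 18.000
    endloop
  endfacet
  facet normal 0.5000 -0.8660 0.0000
    outer loop
      vertex 11.736 0.152 0.000
      vertex 17.660 3.572 18.000
      vertex 11.736 0.152 18.000
    endloop
  endfacet
  facet normal 0.9397 -0.3421 0.0000
    outer loop
      vertex 17.660 3.572 0.000
      vertex 20.000 10.000 0.000
      vertex 20.000 10.000 18.000
    endloop
  endfacet
  facet normal 0.9397 -0.3421 0.0000
    outer loop
      vertex 17.660 3.572 0.000
      vertex 20.000 10.000 18.000
      vertex 17.660 3.572 18.000
    endloop
  endfacet
endsolid part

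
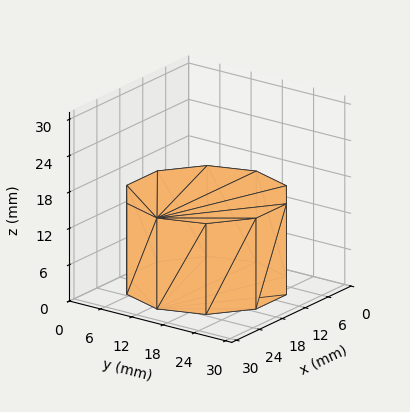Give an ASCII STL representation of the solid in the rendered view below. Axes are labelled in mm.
Reading the render: the shape is a regular 10-sided prism (a cylinder approximated with 10 flat sides), circumscribed radius ≈ 13 mm, height ≈ 15 mm (dimensions read to the nearest mm from the axis ticks). For the STL, each face is triangulated and given an outward normal.

solid part
  facet normal 0.0000 0.0000 -1.0000
    outer loop
      vertex 17.0 25.4 0.0
      vertex 23.5 20.6 0.0
      vertex 26.0 13.0 0.0
    endloop
  endfacet
  facet normal 0.0000 0.0000 -1.0000
    outer loop
      vertex 9.0 25.4 0.0
      vertex 17.0 25.4 0.0
      vertex 26.0 13.0 0.0
    endloop
  endfacet
  facet normal 0.0000 0.0000 -1.0000
    outer loop
      vertex 2.5 20.6 0.0
      vertex 9.0 25.4 0.0
      vertex 26.0 13.0 0.0
    endloop
  endfacet
  facet normal 0.0000 0.0000 -1.0000
    outer loop
      vertex 0.0 13.0 0.0
      vertex 2.5 20.6 0.0
      vertex 26.0 13.0 0.0
    endloop
  endfacet
  facet normal 0.0000 0.0000 -1.0000
    outer loop
      vertex 2.5 5.4 0.0
      vertex 0.0 13.0 0.0
      vertex 26.0 13.0 0.0
    endloop
  endfacet
  facet normal 0.0000 0.0000 -1.0000
    outer loop
      vertex 9.0 0.6 0.0
      vertex 2.5 5.4 0.0
      vertex 26.0 13.0 0.0
    endloop
  endfacet
  facet normal 0.0000 0.0000 -1.0000
    outer loop
      vertex 17.0 0.6 0.0
      vertex 9.0 0.6 0.0
      vertex 26.0 13.0 0.0
    endloop
  endfacet
  facet normal 0.0000 0.0000 -1.0000
    outer loop
      vertex 23.5 5.4 0.0
      vertex 17.0 0.6 0.0
      vertex 26.0 13.0 0.0
    endloop
  endfacet
  facet normal 0.0000 0.0000 1.0000
    outer loop
      vertex 26.0 13.0 15.0
      vertex 23.5 20.6 15.0
      vertex 17.0 25.4 15.0
    endloop
  endfacet
  facet normal 0.0000 0.0000 1.0000
    outer loop
      vertex 26.0 13.0 15.0
      vertex 17.0 25.4 15.0
      vertex 9.0 25.4 15.0
    endloop
  endfacet
  facet normal 0.0000 0.0000 1.0000
    outer loop
      vertex 26.0 13.0 15.0
      vertex 9.0 25.4 15.0
      vertex 2.5 20.6 15.0
    endloop
  endfacet
  facet normal 0.0000 0.0000 1.0000
    outer loop
      vertex 26.0 13.0 15.0
      vertex 2.5 20.6 15.0
      vertex 0.0 13.0 15.0
    endloop
  endfacet
  facet normal 0.0000 0.0000 1.0000
    outer loop
      vertex 26.0 13.0 15.0
      vertex 0.0 13.0 15.0
      vertex 2.5 5.4 15.0
    endloop
  endfacet
  facet normal 0.0000 0.0000 1.0000
    outer loop
      vertex 26.0 13.0 15.0
      vertex 2.5 5.4 15.0
      vertex 9.0 0.6 15.0
    endloop
  endfacet
  facet normal 0.0000 0.0000 1.0000
    outer loop
      vertex 26.0 13.0 15.0
      vertex 9.0 0.6 15.0
      vertex 17.0 0.6 15.0
    endloop
  endfacet
  facet normal 0.0000 0.0000 1.0000
    outer loop
      vertex 26.0 13.0 15.0
      vertex 17.0 0.6 15.0
      vertex 23.5 5.4 15.0
    endloop
  endfacet
  facet normal 0.9499 0.3125 0.0000
    outer loop
      vertex 26.0 13.0 0.0
      vertex 23.5 20.6 0.0
      vertex 23.5 20.6 15.0
    endloop
  endfacet
  facet normal 0.9499 0.3125 0.0000
    outer loop
      vertex 26.0 13.0 0.0
      vertex 23.5 20.6 15.0
      vertex 26.0 13.0 15.0
    endloop
  endfacet
  facet normal 0.5940 0.8044 0.0000
    outer loop
      vertex 23.5 20.6 0.0
      vertex 17.0 25.4 0.0
      vertex 17.0 25.4 15.0
    endloop
  endfacet
  facet normal 0.5940 0.8044 0.0000
    outer loop
      vertex 23.5 20.6 0.0
      vertex 17.0 25.4 15.0
      vertex 23.5 20.6 15.0
    endloop
  endfacet
  facet normal 0.0000 1.0000 0.0000
    outer loop
      vertex 17.0 25.4 0.0
      vertex 9.0 25.4 0.0
      vertex 9.0 25.4 15.0
    endloop
  endfacet
  facet normal 0.0000 1.0000 0.0000
    outer loop
      vertex 17.0 25.4 0.0
      vertex 9.0 25.4 15.0
      vertex 17.0 25.4 15.0
    endloop
  endfacet
  facet normal -0.5940 0.8044 0.0000
    outer loop
      vertex 9.0 25.4 0.0
      vertex 2.5 20.6 0.0
      vertex 2.5 20.6 15.0
    endloop
  endfacet
  facet normal -0.5940 0.8044 0.0000
    outer loop
      vertex 9.0 25.4 0.0
      vertex 2.5 20.6 15.0
      vertex 9.0 25.4 15.0
    endloop
  endfacet
  facet normal -0.9499 0.3125 0.0000
    outer loop
      vertex 2.5 20.6 0.0
      vertex 0.0 13.0 0.0
      vertex 0.0 13.0 15.0
    endloop
  endfacet
  facet normal -0.9499 0.3125 0.0000
    outer loop
      vertex 2.5 20.6 0.0
      vertex 0.0 13.0 15.0
      vertex 2.5 20.6 15.0
    endloop
  endfacet
  facet normal -0.9499 -0.3125 0.0000
    outer loop
      vertex 0.0 13.0 0.0
      vertex 2.5 5.4 0.0
      vertex 2.5 5.4 15.0
    endloop
  endfacet
  facet normal -0.9499 -0.3125 0.0000
    outer loop
      vertex 0.0 13.0 0.0
      vertex 2.5 5.4 15.0
      vertex 0.0 13.0 15.0
    endloop
  endfacet
  facet normal -0.5940 -0.8044 0.0000
    outer loop
      vertex 2.5 5.4 0.0
      vertex 9.0 0.6 0.0
      vertex 9.0 0.6 15.0
    endloop
  endfacet
  facet normal -0.5940 -0.8044 0.0000
    outer loop
      vertex 2.5 5.4 0.0
      vertex 9.0 0.6 15.0
      vertex 2.5 5.4 15.0
    endloop
  endfacet
  facet normal 0.0000 -1.0000 0.0000
    outer loop
      vertex 9.0 0.6 0.0
      vertex 17.0 0.6 0.0
      vertex 17.0 0.6 15.0
    endloop
  endfacet
  facet normal 0.0000 -1.0000 0.0000
    outer loop
      vertex 9.0 0.6 0.0
      vertex 17.0 0.6 15.0
      vertex 9.0 0.6 15.0
    endloop
  endfacet
  facet normal 0.5940 -0.8044 0.0000
    outer loop
      vertex 17.0 0.6 0.0
      vertex 23.5 5.4 0.0
      vertex 23.5 5.4 15.0
    endloop
  endfacet
  facet normal 0.5940 -0.8044 0.0000
    outer loop
      vertex 17.0 0.6 0.0
      vertex 23.5 5.4 15.0
      vertex 17.0 0.6 15.0
    endloop
  endfacet
  facet normal 0.9499 -0.3125 0.0000
    outer loop
      vertex 23.5 5.4 0.0
      vertex 26.0 13.0 0.0
      vertex 26.0 13.0 15.0
    endloop
  endfacet
  facet normal 0.9499 -0.3125 0.0000
    outer loop
      vertex 23.5 5.4 0.0
      vertex 26.0 13.0 15.0
      vertex 23.5 5.4 15.0
    endloop
  endfacet
endsolid part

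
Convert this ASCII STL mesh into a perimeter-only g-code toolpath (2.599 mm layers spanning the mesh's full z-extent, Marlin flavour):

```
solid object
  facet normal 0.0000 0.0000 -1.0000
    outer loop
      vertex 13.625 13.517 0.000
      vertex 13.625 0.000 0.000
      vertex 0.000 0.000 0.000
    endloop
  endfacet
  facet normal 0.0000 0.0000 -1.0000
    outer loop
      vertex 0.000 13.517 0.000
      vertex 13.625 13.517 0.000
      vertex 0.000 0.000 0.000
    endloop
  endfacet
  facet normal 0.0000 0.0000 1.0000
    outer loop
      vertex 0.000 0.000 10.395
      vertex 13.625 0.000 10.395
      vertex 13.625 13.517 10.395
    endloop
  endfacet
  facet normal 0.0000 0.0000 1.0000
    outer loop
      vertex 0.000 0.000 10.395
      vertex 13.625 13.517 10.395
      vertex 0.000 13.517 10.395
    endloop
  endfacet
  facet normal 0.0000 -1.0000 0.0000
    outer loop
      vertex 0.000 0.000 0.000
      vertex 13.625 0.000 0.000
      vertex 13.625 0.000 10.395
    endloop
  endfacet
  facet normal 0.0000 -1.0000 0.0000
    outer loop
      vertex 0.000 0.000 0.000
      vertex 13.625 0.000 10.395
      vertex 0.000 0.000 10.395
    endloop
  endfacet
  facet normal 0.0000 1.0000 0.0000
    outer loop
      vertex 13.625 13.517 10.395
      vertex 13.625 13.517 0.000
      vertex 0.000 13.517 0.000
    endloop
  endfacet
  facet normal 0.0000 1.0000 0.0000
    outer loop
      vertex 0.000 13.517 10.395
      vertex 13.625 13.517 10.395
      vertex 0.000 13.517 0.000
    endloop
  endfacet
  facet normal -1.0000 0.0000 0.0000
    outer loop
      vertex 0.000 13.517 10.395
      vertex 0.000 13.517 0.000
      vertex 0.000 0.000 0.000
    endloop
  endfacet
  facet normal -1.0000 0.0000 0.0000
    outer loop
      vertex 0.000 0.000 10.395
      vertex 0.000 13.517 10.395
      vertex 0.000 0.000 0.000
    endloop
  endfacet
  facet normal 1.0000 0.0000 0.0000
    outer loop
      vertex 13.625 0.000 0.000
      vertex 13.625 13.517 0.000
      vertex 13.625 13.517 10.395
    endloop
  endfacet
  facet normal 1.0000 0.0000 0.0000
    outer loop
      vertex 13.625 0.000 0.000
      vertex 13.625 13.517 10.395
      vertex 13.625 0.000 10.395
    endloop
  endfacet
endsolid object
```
; perimeter-only toolpath
G21 ; units = mm
G90 ; absolute positioning
G28 ; home
; layer 1
G0 Z2.599
G0 X0.000 Y0.000
G1 X13.625 Y0.000
G1 X13.625 Y13.517
G1 X0.000 Y13.517
G1 X0.000 Y0.000
; layer 2
G0 Z5.197
G0 X0.000 Y0.000
G1 X13.625 Y0.000
G1 X13.625 Y13.517
G1 X0.000 Y13.517
G1 X0.000 Y0.000
; layer 3
G0 Z7.796
G0 X0.000 Y0.000
G1 X13.625 Y0.000
G1 X13.625 Y13.517
G1 X0.000 Y13.517
G1 X0.000 Y0.000
; layer 4
G0 Z10.395
G0 X0.000 Y0.000
G1 X13.625 Y0.000
G1 X13.625 Y13.517
G1 X0.000 Y13.517
G1 X0.000 Y0.000
M2 ; end

The solid is a rectangular box, roughly 13.6 × 13.5 mm footprint and 10.4 mm tall. Slicing at Δz = 2.599 mm — 4 equal slices spanning the solid's height, so layer i sits at z = i·h/4 — gives 4 non-empty perimeters. Each is a 4-segment closed polygon; G0 lifts to the layer z and rapids to the start vertex, then G1 traces the edges.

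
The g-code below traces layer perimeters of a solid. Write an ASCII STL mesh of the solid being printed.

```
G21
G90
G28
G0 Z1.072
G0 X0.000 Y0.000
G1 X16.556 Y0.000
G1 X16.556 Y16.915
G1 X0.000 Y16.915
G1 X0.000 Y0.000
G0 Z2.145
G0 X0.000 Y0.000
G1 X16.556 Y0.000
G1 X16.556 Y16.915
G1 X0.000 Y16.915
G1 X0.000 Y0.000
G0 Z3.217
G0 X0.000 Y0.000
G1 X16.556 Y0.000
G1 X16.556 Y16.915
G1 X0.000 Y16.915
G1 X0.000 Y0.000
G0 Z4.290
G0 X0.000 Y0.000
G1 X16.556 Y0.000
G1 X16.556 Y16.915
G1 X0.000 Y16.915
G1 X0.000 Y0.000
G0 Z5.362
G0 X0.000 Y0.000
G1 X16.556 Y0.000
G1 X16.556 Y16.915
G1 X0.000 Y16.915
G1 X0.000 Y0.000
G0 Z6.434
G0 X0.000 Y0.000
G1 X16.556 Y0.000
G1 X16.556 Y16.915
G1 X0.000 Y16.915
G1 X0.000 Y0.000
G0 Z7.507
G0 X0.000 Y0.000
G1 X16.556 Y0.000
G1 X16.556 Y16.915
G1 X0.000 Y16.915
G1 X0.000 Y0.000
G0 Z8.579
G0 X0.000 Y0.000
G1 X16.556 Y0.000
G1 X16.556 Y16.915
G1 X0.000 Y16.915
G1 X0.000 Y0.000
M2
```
solid part
  facet normal 0.0000 0.0000 -1.0000
    outer loop
      vertex 16.556 16.915 0.000
      vertex 16.556 0.000 0.000
      vertex 0.000 0.000 0.000
    endloop
  endfacet
  facet normal 0.0000 0.0000 -1.0000
    outer loop
      vertex 0.000 16.915 0.000
      vertex 16.556 16.915 0.000
      vertex 0.000 0.000 0.000
    endloop
  endfacet
  facet normal 0.0000 0.0000 1.0000
    outer loop
      vertex 0.000 0.000 8.579
      vertex 16.556 0.000 8.579
      vertex 16.556 16.915 8.579
    endloop
  endfacet
  facet normal 0.0000 0.0000 1.0000
    outer loop
      vertex 0.000 0.000 8.579
      vertex 16.556 16.915 8.579
      vertex 0.000 16.915 8.579
    endloop
  endfacet
  facet normal 0.0000 -1.0000 0.0000
    outer loop
      vertex 0.000 0.000 0.000
      vertex 16.556 0.000 0.000
      vertex 16.556 0.000 8.579
    endloop
  endfacet
  facet normal 0.0000 -1.0000 0.0000
    outer loop
      vertex 0.000 0.000 0.000
      vertex 16.556 0.000 8.579
      vertex 0.000 0.000 8.579
    endloop
  endfacet
  facet normal 0.0000 1.0000 0.0000
    outer loop
      vertex 16.556 16.915 8.579
      vertex 16.556 16.915 0.000
      vertex 0.000 16.915 0.000
    endloop
  endfacet
  facet normal 0.0000 1.0000 0.0000
    outer loop
      vertex 0.000 16.915 8.579
      vertex 16.556 16.915 8.579
      vertex 0.000 16.915 0.000
    endloop
  endfacet
  facet normal -1.0000 0.0000 0.0000
    outer loop
      vertex 0.000 16.915 8.579
      vertex 0.000 16.915 0.000
      vertex 0.000 0.000 0.000
    endloop
  endfacet
  facet normal -1.0000 0.0000 0.0000
    outer loop
      vertex 0.000 0.000 8.579
      vertex 0.000 16.915 8.579
      vertex 0.000 0.000 0.000
    endloop
  endfacet
  facet normal 1.0000 0.0000 0.0000
    outer loop
      vertex 16.556 0.000 0.000
      vertex 16.556 16.915 0.000
      vertex 16.556 16.915 8.579
    endloop
  endfacet
  facet normal 1.0000 0.0000 0.0000
    outer loop
      vertex 16.556 0.000 0.000
      vertex 16.556 16.915 8.579
      vertex 16.556 0.000 8.579
    endloop
  endfacet
endsolid part

The G0 Z moves step by Δz≈1.072 mm. Every layer's G1 loop is the same polygon, so the solid is a straight extrusion of it from z=0 to z≈8.58. Closing with flat bottom and top caps and triangulating gives 12 facets — a rectangular box, roughly 16.6 × 16.9 mm footprint and 8.58 mm tall.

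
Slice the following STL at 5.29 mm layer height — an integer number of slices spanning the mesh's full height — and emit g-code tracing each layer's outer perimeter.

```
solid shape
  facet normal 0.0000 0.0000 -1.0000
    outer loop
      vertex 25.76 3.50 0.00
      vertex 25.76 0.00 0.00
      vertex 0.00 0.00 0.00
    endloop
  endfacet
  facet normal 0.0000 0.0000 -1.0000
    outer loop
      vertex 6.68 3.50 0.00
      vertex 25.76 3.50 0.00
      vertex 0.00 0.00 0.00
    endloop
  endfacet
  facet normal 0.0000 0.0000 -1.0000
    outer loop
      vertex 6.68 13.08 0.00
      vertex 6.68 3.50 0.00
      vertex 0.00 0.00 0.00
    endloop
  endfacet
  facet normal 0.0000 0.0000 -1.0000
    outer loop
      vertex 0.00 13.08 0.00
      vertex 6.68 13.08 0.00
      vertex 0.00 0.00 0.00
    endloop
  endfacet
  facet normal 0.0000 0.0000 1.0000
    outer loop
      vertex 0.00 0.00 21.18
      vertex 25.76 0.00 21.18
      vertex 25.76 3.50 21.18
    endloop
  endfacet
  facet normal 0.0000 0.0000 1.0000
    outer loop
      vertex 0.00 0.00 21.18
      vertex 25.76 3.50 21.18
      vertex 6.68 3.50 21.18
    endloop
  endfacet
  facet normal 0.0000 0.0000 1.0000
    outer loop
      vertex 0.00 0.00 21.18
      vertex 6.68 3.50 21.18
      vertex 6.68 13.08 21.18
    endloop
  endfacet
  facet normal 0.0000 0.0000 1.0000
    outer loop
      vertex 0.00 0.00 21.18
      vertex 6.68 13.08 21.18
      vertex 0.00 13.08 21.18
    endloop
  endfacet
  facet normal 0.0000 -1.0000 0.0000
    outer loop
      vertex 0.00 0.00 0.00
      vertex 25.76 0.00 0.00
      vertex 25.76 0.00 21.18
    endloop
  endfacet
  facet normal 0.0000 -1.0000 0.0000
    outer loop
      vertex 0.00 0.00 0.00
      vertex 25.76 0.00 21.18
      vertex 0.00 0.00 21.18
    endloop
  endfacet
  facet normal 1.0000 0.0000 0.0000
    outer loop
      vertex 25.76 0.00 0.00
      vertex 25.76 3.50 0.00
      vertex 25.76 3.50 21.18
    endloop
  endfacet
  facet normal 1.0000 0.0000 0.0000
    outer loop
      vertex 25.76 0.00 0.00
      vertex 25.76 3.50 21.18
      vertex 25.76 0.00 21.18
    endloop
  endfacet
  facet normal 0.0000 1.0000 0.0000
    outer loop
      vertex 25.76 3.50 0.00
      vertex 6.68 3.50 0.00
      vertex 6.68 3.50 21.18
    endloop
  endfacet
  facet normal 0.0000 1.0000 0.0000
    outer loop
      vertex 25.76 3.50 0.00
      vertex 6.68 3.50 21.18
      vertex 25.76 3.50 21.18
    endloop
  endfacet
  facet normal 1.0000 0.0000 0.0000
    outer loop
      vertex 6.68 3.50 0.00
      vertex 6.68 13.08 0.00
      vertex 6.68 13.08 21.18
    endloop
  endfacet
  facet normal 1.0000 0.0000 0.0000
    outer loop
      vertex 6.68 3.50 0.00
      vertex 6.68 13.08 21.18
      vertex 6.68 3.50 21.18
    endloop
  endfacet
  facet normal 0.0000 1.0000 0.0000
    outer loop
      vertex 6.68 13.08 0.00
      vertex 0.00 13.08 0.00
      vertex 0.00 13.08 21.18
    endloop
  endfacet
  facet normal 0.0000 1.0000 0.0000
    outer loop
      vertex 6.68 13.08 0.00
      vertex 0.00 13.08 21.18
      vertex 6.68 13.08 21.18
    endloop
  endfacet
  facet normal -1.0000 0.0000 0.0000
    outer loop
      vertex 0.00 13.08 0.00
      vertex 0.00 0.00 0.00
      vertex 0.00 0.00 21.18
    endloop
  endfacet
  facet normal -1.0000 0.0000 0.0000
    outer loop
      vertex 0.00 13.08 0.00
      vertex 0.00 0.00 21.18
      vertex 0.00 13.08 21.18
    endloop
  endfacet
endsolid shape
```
; perimeter-only toolpath
G21 ; units = mm
G90 ; absolute positioning
G28 ; home
; layer 1
G0 Z5.29
G0 X0.00 Y0.00
G1 X25.76 Y0.00
G1 X25.76 Y3.50
G1 X6.68 Y3.50
G1 X6.68 Y13.08
G1 X0.00 Y13.08
G1 X0.00 Y0.00
; layer 2
G0 Z10.59
G0 X0.00 Y0.00
G1 X25.76 Y0.00
G1 X25.76 Y3.50
G1 X6.68 Y3.50
G1 X6.68 Y13.08
G1 X0.00 Y13.08
G1 X0.00 Y0.00
; layer 3
G0 Z15.88
G0 X0.00 Y0.00
G1 X25.76 Y0.00
G1 X25.76 Y3.50
G1 X6.68 Y3.50
G1 X6.68 Y13.08
G1 X0.00 Y13.08
G1 X0.00 Y0.00
; layer 4
G0 Z21.18
G0 X0.00 Y0.00
G1 X25.76 Y0.00
G1 X25.76 Y3.50
G1 X6.68 Y3.50
G1 X6.68 Y13.08
G1 X0.00 Y13.08
G1 X0.00 Y0.00
M2 ; end

The solid is an L-shaped prism: outer 25.8 × 13.1 mm, arm thicknesses ≈ 3.5 mm (horizontal) and 6.68 mm (vertical), extruded 21.2 mm in z. Slicing at Δz = 5.29 mm — 4 equal slices spanning the solid's height, so layer i sits at z = i·h/4 — gives 4 non-empty perimeters. Each is a 6-segment closed polygon; G0 lifts to the layer z and rapids to the start vertex, then G1 traces the edges.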